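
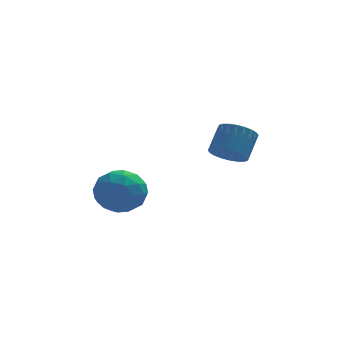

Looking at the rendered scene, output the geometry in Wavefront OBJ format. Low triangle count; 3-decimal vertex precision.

v 2.517 1.728 0.64
v 3.124 1.955 0.171
v 3.59 2.698 1.131
v 2.983 2.472 1.6
v 2.912 2.173 0.105
v 3.377 2.916 1.065
v 2.639 2.324 0.12
v 3.104 3.067 1.08
v 2.347 2.384 0.215
v 2.813 3.127 1.175
v 2.082 2.345 0.374
v 2.547 3.088 1.334
v 1.883 2.211 0.574
v 2.348 2.954 1.534
v 1.78 2.004 0.784
v 2.245 2.747 1.744
v 1.79 1.755 0.972
v 2.255 2.498 1.932
v 1.91 1.502 1.109
v 2.376 2.245 2.069
v 2.123 1.284 1.175
v 2.588 2.027 2.135
v 2.396 1.133 1.16
v 2.861 1.876 2.12
v 2.687 1.073 1.065
v 3.153 1.816 2.025
v 2.953 1.112 0.906
v 3.418 1.855 1.866
v 3.152 1.246 0.706
v 3.617 1.989 1.666
v 3.255 1.453 0.496
v 3.72 2.196 1.456
v 3.245 1.702 0.308
v 3.71 2.445 1.268
v -2.523 1.706 -1.453
v -2.112 2.361 -0.665
v -1.008 0.759 -1.455
v -0.597 1.414 -0.667
v -1.429 0.726 -0.435
v -2.365 1.311 -0.434
v -0.755 1.809 -1.686
v -1.691 2.394 -1.685
v -1.02 2.425 -0.809
v -1.436 1.756 -0.036
v -1.684 1.364 -2.084
v -2.1 0.695 -1.311
v -2.451 2.116 -1.059
v -0.669 1.004 -1.061
v -1.158 0.599 -0.925
v -0.917 0.984 -0.462
v -2.599 1.499 -0.923
v -2.358 1.884 -0.46
v -1.956 0.924 -0.325
v -0.762 1.236 -1.66
v -0.521 1.621 -1.197
v -2.203 2.136 -1.658
v -1.962 2.521 -1.195
v -1.164 2.196 -1.795
v -1.567 2.539 -0.68
v -0.676 1.983 -0.682
v -0.769 2.214 -1.281
v -1.319 2.558 -1.28
v -1.812 2.146 -0.226
v -0.921 1.589 -0.227
v -1.41 1.185 -0.091
v -1.961 1.529 -0.09
v -1.17 2.183 -0.31
v -2.199 1.531 -1.893
v -1.308 0.974 -1.894
v -1.159 1.591 -2.03
v -1.71 1.935 -2.029
v -2.444 1.137 -1.438
v -1.553 0.581 -1.44
v -1.801 0.562 -0.84
v -2.351 0.906 -0.839
v -1.95 0.937 -1.81
f 2 1 5
f 2 5 3
f 3 5 6
f 3 6 4
f 5 1 7
f 5 7 6
f 6 7 8
f 6 8 4
f 7 1 9
f 7 9 8
f 8 9 10
f 8 10 4
f 9 1 11
f 9 11 10
f 10 11 12
f 10 12 4
f 11 1 13
f 11 13 12
f 12 13 14
f 12 14 4
f 13 1 15
f 13 15 14
f 14 15 16
f 14 16 4
f 15 1 17
f 15 17 16
f 16 17 18
f 16 18 4
f 17 1 19
f 17 19 18
f 18 19 20
f 18 20 4
f 19 1 21
f 19 21 20
f 20 21 22
f 20 22 4
f 21 1 23
f 21 23 22
f 22 23 24
f 22 24 4
f 23 1 25
f 23 25 24
f 24 25 26
f 24 26 4
f 25 1 27
f 25 27 26
f 26 27 28
f 26 28 4
f 27 1 29
f 27 29 28
f 28 29 30
f 28 30 4
f 29 1 31
f 29 31 30
f 30 31 32
f 30 32 4
f 31 1 33
f 31 33 32
f 32 33 34
f 32 34 4
f 33 1 2
f 33 2 34
f 34 2 3
f 34 3 4
f 35 72 51
f 72 46 75
f 51 75 40
f 72 75 51
f 35 51 47
f 51 40 52
f 47 52 36
f 51 52 47
f 35 47 56
f 47 36 57
f 56 57 42
f 47 57 56
f 35 56 68
f 56 42 71
f 68 71 45
f 56 71 68
f 35 68 72
f 68 45 76
f 72 76 46
f 68 76 72
f 36 52 63
f 52 40 66
f 63 66 44
f 52 66 63
f 40 75 53
f 75 46 74
f 53 74 39
f 75 74 53
f 46 76 73
f 76 45 69
f 73 69 37
f 76 69 73
f 45 71 70
f 71 42 58
f 70 58 41
f 71 58 70
f 42 57 62
f 57 36 59
f 62 59 43
f 57 59 62
f 38 64 50
f 64 44 65
f 50 65 39
f 64 65 50
f 38 50 48
f 50 39 49
f 48 49 37
f 50 49 48
f 38 48 55
f 48 37 54
f 55 54 41
f 48 54 55
f 38 55 60
f 55 41 61
f 60 61 43
f 55 61 60
f 38 60 64
f 60 43 67
f 64 67 44
f 60 67 64
f 39 65 53
f 65 44 66
f 53 66 40
f 65 66 53
f 37 49 73
f 49 39 74
f 73 74 46
f 49 74 73
f 41 54 70
f 54 37 69
f 70 69 45
f 54 69 70
f 43 61 62
f 61 41 58
f 62 58 42
f 61 58 62
f 44 67 63
f 67 43 59
f 63 59 36
f 67 59 63



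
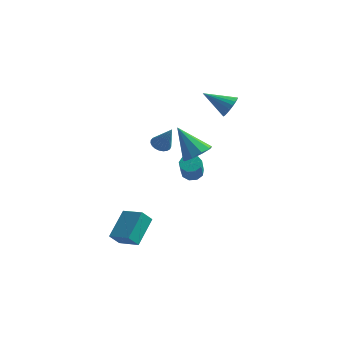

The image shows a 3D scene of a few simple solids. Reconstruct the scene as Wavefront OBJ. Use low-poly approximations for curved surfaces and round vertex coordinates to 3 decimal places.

v 4.081 -2.064 1.967
v 4.816 -2.124 2.566
v 2.779 -1.596 3.613
v 4.758 -1.515 2.347
v 4.383 -1.163 1.95
v 3.866 -1.232 1.561
v 3.451 -1.691 1.362
v 3.33 -2.324 1.447
v 3.561 -2.835 1.775
v 4.035 -2.986 2.193
v 4.531 -2.705 2.505
v 4.61 3.162 2.762
v 4.987 2.902 3.417
v 2.97 3.098 3.678
v 4.997 3.232 3.458
v 4.94 3.55 3.379
v 4.826 3.801 3.193
v 4.675 3.941 2.932
v 4.512 3.947 2.642
v 4.367 3.817 2.372
v 4.263 3.574 2.17
v 4.22 3.26 2.07
v 4.244 2.929 2.09
v 4.331 2.638 2.226
v 4.467 2.438 2.454
v 4.627 2.363 2.736
v 4.784 2.426 3.022
v 4.912 2.617 3.263
v 0.802 1.822 -0.262
v 1.285 1.5 -0.554
v 1.558 1.558 1.282
v 1.378 1.753 -0.556
v 1.371 2.019 -0.507
v 1.266 2.251 -0.416
v 1.081 2.408 -0.298
v 0.847 2.465 -0.174
v 0.606 2.41 -0.066
v 0.399 2.253 0.009
v 0.261 2.022 0.036
v 0.217 1.757 0.013
v 0.274 1.503 -0.059
v 0.423 1.304 -0.166
v 0.637 1.194 -0.289
v 0.88 1.194 -0.408
v 1.109 1.302 -0.502
v 0.934 -5.014 -3.695
v 1.234 -3.33 -2.64
v -0.372 -4.47 -4.192
v -0.073 -2.786 -3.137
v 1.393 -4.614 -4.463
v 1.692 -2.93 -3.408
v 0.086 -4.07 -4.96
v 0.386 -2.386 -3.905
v 2.112 4.006 -3.879
v 2.735 4.298 -3.752
v 2.851 3.466 -2.414
v 2.228 3.174 -2.541
v 2.387 4.563 -3.557
v 2.504 3.731 -2.219
v 1.911 4.567 -3.513
v 2.027 3.735 -2.174
v 1.528 4.309 -3.64
v 1.644 3.477 -2.302
v 1.419 3.909 -3.879
v 1.535 3.077 -2.541
v 1.634 3.554 -4.118
v 1.75 2.722 -2.78
v 2.072 3.411 -4.246
v 2.189 2.579 -2.908
v 2.53 3.546 -4.201
v 2.646 2.714 -2.863
v 2.791 3.896 -4.006
v 2.908 3.064 -2.668
f 2 1 4
f 2 4 3
f 4 1 5
f 4 5 3
f 5 1 6
f 5 6 3
f 6 1 7
f 6 7 3
f 7 1 8
f 7 8 3
f 8 1 9
f 8 9 3
f 9 1 10
f 9 10 3
f 10 1 11
f 10 11 3
f 11 1 2
f 11 2 3
f 13 12 15
f 13 15 14
f 15 12 16
f 15 16 14
f 16 12 17
f 16 17 14
f 17 12 18
f 17 18 14
f 18 12 19
f 18 19 14
f 19 12 20
f 19 20 14
f 20 12 21
f 20 21 14
f 21 12 22
f 21 22 14
f 22 12 23
f 22 23 14
f 23 12 24
f 23 24 14
f 24 12 25
f 24 25 14
f 25 12 26
f 25 26 14
f 26 12 27
f 26 27 14
f 27 12 28
f 27 28 14
f 28 12 13
f 28 13 14
f 30 29 32
f 30 32 31
f 32 29 33
f 32 33 31
f 33 29 34
f 33 34 31
f 34 29 35
f 34 35 31
f 35 29 36
f 35 36 31
f 36 29 37
f 36 37 31
f 37 29 38
f 37 38 31
f 38 29 39
f 38 39 31
f 39 29 40
f 39 40 31
f 40 29 41
f 40 41 31
f 41 29 42
f 41 42 31
f 42 29 43
f 42 43 31
f 43 29 44
f 43 44 31
f 44 29 45
f 44 45 31
f 45 29 30
f 45 30 31
f 47 49 46
f 50 47 46
f 46 49 48
f 48 50 46
f 47 53 49
f 51 47 50
f 51 53 47
f 49 53 48
f 52 50 48
f 48 53 52
f 52 51 50
f 53 51 52
f 55 54 58
f 55 58 56
f 56 58 59
f 56 59 57
f 58 54 60
f 58 60 59
f 59 60 61
f 59 61 57
f 60 54 62
f 60 62 61
f 61 62 63
f 61 63 57
f 62 54 64
f 62 64 63
f 63 64 65
f 63 65 57
f 64 54 66
f 64 66 65
f 65 66 67
f 65 67 57
f 66 54 68
f 66 68 67
f 67 68 69
f 67 69 57
f 68 54 70
f 68 70 69
f 69 70 71
f 69 71 57
f 70 54 72
f 70 72 71
f 71 72 73
f 71 73 57
f 72 54 55
f 72 55 73
f 73 55 56
f 73 56 57



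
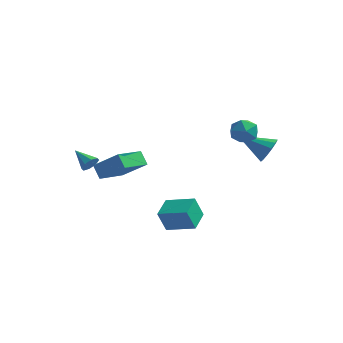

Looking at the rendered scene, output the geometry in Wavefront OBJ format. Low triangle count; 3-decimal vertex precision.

v 4.865 3.912 0.936
v 5.276 3.208 1.499
v 2.975 3.628 1.964
v 5.351 3.69 1.77
v 5.272 4.242 1.776
v 5.064 4.689 1.516
v 4.792 4.89 1.072
v 4.544 4.78 0.585
v 4.398 4.394 0.209
v 4.4 3.855 0.064
v 4.55 3.334 0.197
v 4.8 2.997 0.564
v 5.071 2.95 1.049
v -3.386 -3.812 1.922
v -3.189 -4.087 2.465
v -4.574 -3.328 2.598
v -3.028 -3.627 2.419
v -3.076 -3.275 2.082
v -3.306 -3.238 1.651
v -3.583 -3.537 1.379
v -3.744 -3.997 1.425
v -3.696 -4.349 1.763
v -3.466 -4.386 2.194
v -2.44 -4.621 1.33
v -3.02 -4.214 2.105
v -1.839 -2.736 0.791
v -2.419 -2.33 1.566
v -0.801 -4.77 2.634
v -1.381 -4.364 3.409
v -0.2 -2.886 2.095
v -0.78 -2.479 2.87
v 1.014 -3.013 -3.063
v 0.599 -3.349 -1.64
v 0.917 -1.491 -2.732
v 0.502 -1.827 -1.309
v 2.838 -3.013 -2.531
v 2.423 -3.349 -1.108
v 2.741 -1.491 -2.2
v 2.326 -1.827 -0.777
v 2.979 2.471 3.498
v 3.801 3.02 3.703
v 3.899 1.4 2.677
v 4.721 1.949 2.882
v 4.249 1.451 3.623
v 3.68 2.113 4.13
v 4.02 2.307 2.25
v 3.451 2.969 2.757
v 4.444 2.919 2.932
v 4.585 2.39 3.78
v 3.115 2.03 2.6
v 3.256 1.501 3.448
f 2 1 4
f 2 4 3
f 4 1 5
f 4 5 3
f 5 1 6
f 5 6 3
f 6 1 7
f 6 7 3
f 7 1 8
f 7 8 3
f 8 1 9
f 8 9 3
f 9 1 10
f 9 10 3
f 10 1 11
f 10 11 3
f 11 1 12
f 11 12 3
f 12 1 13
f 12 13 3
f 13 1 2
f 13 2 3
f 15 14 17
f 15 17 16
f 17 14 18
f 17 18 16
f 18 14 19
f 18 19 16
f 19 14 20
f 19 20 16
f 20 14 21
f 20 21 16
f 21 14 22
f 21 22 16
f 22 14 23
f 22 23 16
f 23 14 15
f 23 15 16
f 25 27 24
f 28 25 24
f 24 27 26
f 26 28 24
f 25 31 27
f 29 25 28
f 29 31 25
f 27 31 26
f 30 28 26
f 26 31 30
f 30 29 28
f 31 29 30
f 33 35 32
f 36 33 32
f 32 35 34
f 34 36 32
f 33 39 35
f 37 33 36
f 37 39 33
f 35 39 34
f 38 36 34
f 34 39 38
f 38 37 36
f 39 37 38
f 40 51 45
f 40 45 41
f 40 41 47
f 40 47 50
f 40 50 51
f 41 45 49
f 45 51 44
f 51 50 42
f 50 47 46
f 47 41 48
f 43 49 44
f 43 44 42
f 43 42 46
f 43 46 48
f 43 48 49
f 44 49 45
f 42 44 51
f 46 42 50
f 48 46 47
f 49 48 41



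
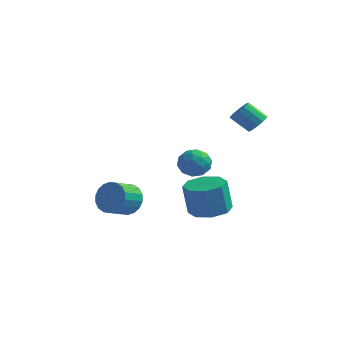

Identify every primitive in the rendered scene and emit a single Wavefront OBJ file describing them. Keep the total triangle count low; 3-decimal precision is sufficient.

v 3.355 -3.248 3.143
v 3.983 -3.858 3.261
v 2.677 -4.122 2.239
v 3.305 -4.732 2.357
v 2.75 -4.536 3.015
v 3.169 -3.996 3.574
v 3.491 -3.984 1.926
v 3.91 -3.444 2.485
v 4.067 -4.313 2.509
v 3.609 -4.654 3.182
v 3.051 -3.326 2.318
v 2.593 -3.667 2.991
v 3.729 -3.477 3.282
v 2.931 -4.503 2.218
v 2.605 -4.388 2.605
v 2.974 -4.747 2.675
v 3.25 -3.558 3.466
v 3.619 -3.916 3.535
v 2.894 -4.315 3.39
v 3.041 -4.064 1.965
v 3.41 -4.422 2.034
v 3.686 -3.233 2.825
v 4.055 -3.592 2.895
v 3.766 -3.665 2.11
v 4.147 -4.102 2.909
v 3.748 -4.616 2.377
v 3.858 -4.176 2.124
v 4.104 -3.859 2.452
v 3.878 -4.303 3.305
v 3.479 -4.816 2.773
v 3.153 -4.701 3.16
v 3.399 -4.384 3.489
v 3.927 -4.57 2.862
v 3.181 -3.164 2.727
v 2.782 -3.677 2.195
v 3.261 -3.596 2.011
v 3.507 -3.279 2.34
v 2.912 -3.364 3.123
v 2.513 -3.878 2.591
v 2.556 -4.121 3.048
v 2.802 -3.804 3.376
v 2.733 -3.41 2.638
v 3.989 -3.612 -0.374
v 4.912 -3.077 -0.205
v 4.694 -3.254 1.543
v 3.771 -3.788 1.374
v 4.256 -2.574 -0.236
v 4.039 -2.751 1.512
v 3.444 -2.679 -0.347
v 3.227 -2.856 1.401
v 2.951 -3.33 -0.474
v 2.733 -3.507 1.273
v 3.066 -4.146 -0.543
v 2.848 -4.323 1.205
v 3.721 -4.649 -0.512
v 3.504 -4.826 1.236
v 4.533 -4.544 -0.401
v 4.316 -4.721 1.347
v 5.027 -3.893 -0.273
v 4.809 -4.07 1.474
v 3.902 1.996 3.411
v 4.337 1.627 3.781
v 3.394 1.395 4.659
v 2.958 1.764 4.289
v 4.37 1.956 3.903
v 3.426 1.723 4.781
v 4.277 2.295 3.893
v 3.333 2.063 4.771
v 4.083 2.555 3.754
v 3.14 2.322 4.632
v 3.841 2.664 3.523
v 2.898 2.432 4.401
v 3.616 2.595 3.262
v 2.672 2.362 4.141
v 3.466 2.365 3.041
v 2.523 2.133 3.919
v 3.434 2.037 2.919
v 2.49 1.804 3.797
v 3.527 1.697 2.929
v 2.583 1.465 3.807
v 3.72 1.438 3.068
v 2.777 1.205 3.946
v 3.962 1.328 3.299
v 3.019 1.096 4.177
v 4.188 1.398 3.559
v 3.244 1.165 4.438
v -1.961 -0.926 -1.905
v -1.384 -0.74 -1.097
v -1.742 -1.929 -0.568
v -2.319 -2.114 -1.375
v -1.781 -0.567 -0.978
v -2.14 -1.756 -0.448
v -2.214 -0.465 -1.042
v -2.573 -1.654 -0.513
v -2.597 -0.454 -1.277
v -2.955 -1.643 -0.748
v -2.854 -0.537 -1.637
v -3.212 -1.726 -1.108
v -2.934 -0.696 -2.049
v -3.292 -1.885 -1.52
v -2.821 -0.901 -2.433
v -3.18 -2.09 -1.904
v -2.538 -1.111 -2.712
v -2.896 -2.3 -2.183
v -2.14 -1.284 -2.832
v -2.499 -2.473 -2.302
v -1.707 -1.386 -2.767
v -2.066 -2.575 -2.238
v -1.325 -1.397 -2.532
v -1.683 -2.586 -2.003
v -1.068 -1.314 -2.172
v -1.426 -2.503 -1.643
v -0.988 -1.155 -1.76
v -1.346 -2.344 -1.231
v -1.1 -0.95 -1.376
v -1.459 -2.139 -0.847
f 1 38 17
f 38 12 41
f 17 41 6
f 38 41 17
f 1 17 13
f 17 6 18
f 13 18 2
f 17 18 13
f 1 13 22
f 13 2 23
f 22 23 8
f 13 23 22
f 1 22 34
f 22 8 37
f 34 37 11
f 22 37 34
f 1 34 38
f 34 11 42
f 38 42 12
f 34 42 38
f 2 18 29
f 18 6 32
f 29 32 10
f 18 32 29
f 6 41 19
f 41 12 40
f 19 40 5
f 41 40 19
f 12 42 39
f 42 11 35
f 39 35 3
f 42 35 39
f 11 37 36
f 37 8 24
f 36 24 7
f 37 24 36
f 8 23 28
f 23 2 25
f 28 25 9
f 23 25 28
f 4 30 16
f 30 10 31
f 16 31 5
f 30 31 16
f 4 16 14
f 16 5 15
f 14 15 3
f 16 15 14
f 4 14 21
f 14 3 20
f 21 20 7
f 14 20 21
f 4 21 26
f 21 7 27
f 26 27 9
f 21 27 26
f 4 26 30
f 26 9 33
f 30 33 10
f 26 33 30
f 5 31 19
f 31 10 32
f 19 32 6
f 31 32 19
f 3 15 39
f 15 5 40
f 39 40 12
f 15 40 39
f 7 20 36
f 20 3 35
f 36 35 11
f 20 35 36
f 9 27 28
f 27 7 24
f 28 24 8
f 27 24 28
f 10 33 29
f 33 9 25
f 29 25 2
f 33 25 29
f 44 43 47
f 44 47 45
f 45 47 48
f 45 48 46
f 47 43 49
f 47 49 48
f 48 49 50
f 48 50 46
f 49 43 51
f 49 51 50
f 50 51 52
f 50 52 46
f 51 43 53
f 51 53 52
f 52 53 54
f 52 54 46
f 53 43 55
f 53 55 54
f 54 55 56
f 54 56 46
f 55 43 57
f 55 57 56
f 56 57 58
f 56 58 46
f 57 43 59
f 57 59 58
f 58 59 60
f 58 60 46
f 59 43 44
f 59 44 60
f 60 44 45
f 60 45 46
f 62 61 65
f 62 65 63
f 63 65 66
f 63 66 64
f 65 61 67
f 65 67 66
f 66 67 68
f 66 68 64
f 67 61 69
f 67 69 68
f 68 69 70
f 68 70 64
f 69 61 71
f 69 71 70
f 70 71 72
f 70 72 64
f 71 61 73
f 71 73 72
f 72 73 74
f 72 74 64
f 73 61 75
f 73 75 74
f 74 75 76
f 74 76 64
f 75 61 77
f 75 77 76
f 76 77 78
f 76 78 64
f 77 61 79
f 77 79 78
f 78 79 80
f 78 80 64
f 79 61 81
f 79 81 80
f 80 81 82
f 80 82 64
f 81 61 83
f 81 83 82
f 82 83 84
f 82 84 64
f 83 61 85
f 83 85 84
f 84 85 86
f 84 86 64
f 85 61 62
f 85 62 86
f 86 62 63
f 86 63 64
f 88 87 91
f 88 91 89
f 89 91 92
f 89 92 90
f 91 87 93
f 91 93 92
f 92 93 94
f 92 94 90
f 93 87 95
f 93 95 94
f 94 95 96
f 94 96 90
f 95 87 97
f 95 97 96
f 96 97 98
f 96 98 90
f 97 87 99
f 97 99 98
f 98 99 100
f 98 100 90
f 99 87 101
f 99 101 100
f 100 101 102
f 100 102 90
f 101 87 103
f 101 103 102
f 102 103 104
f 102 104 90
f 103 87 105
f 103 105 104
f 104 105 106
f 104 106 90
f 105 87 107
f 105 107 106
f 106 107 108
f 106 108 90
f 107 87 109
f 107 109 108
f 108 109 110
f 108 110 90
f 109 87 111
f 109 111 110
f 110 111 112
f 110 112 90
f 111 87 113
f 111 113 112
f 112 113 114
f 112 114 90
f 113 87 115
f 113 115 114
f 114 115 116
f 114 116 90
f 115 87 88
f 115 88 116
f 116 88 89
f 116 89 90



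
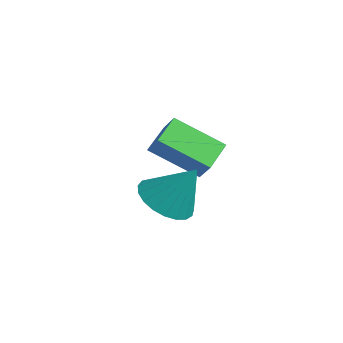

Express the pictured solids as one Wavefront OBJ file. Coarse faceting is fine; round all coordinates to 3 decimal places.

v -1.425 2.423 0.306
v -0.857 2.421 0.991
v -1.965 3.42 0.758
v -1.396 3.417 1.443
v -0.204 3.543 -0.703
v 0.365 3.54 -0.018
v -0.743 4.539 -0.251
v -0.175 4.537 0.434
v 2.185 0.623 0.457
v 3.02 0.746 -0.021
v 2.875 1.237 1.823
v 2.833 1.099 -0.085
v 2.535 1.368 -0.056
v 2.176 1.509 0.063
v 1.818 1.497 0.249
v 1.524 1.333 0.471
v 1.344 1.047 0.691
v 1.309 0.687 0.87
v 1.426 0.316 0.978
v 1.674 -0.001 0.996
v 2.01 -0.211 0.92
v 2.376 -0.277 0.764
v 2.709 -0.187 0.555
v 2.952 0.043 0.33
v 3.061 0.373 0.126
f 2 4 1
f 5 2 1
f 1 4 3
f 3 5 1
f 2 8 4
f 6 2 5
f 6 8 2
f 4 8 3
f 7 5 3
f 3 8 7
f 7 6 5
f 8 6 7
f 10 9 12
f 10 12 11
f 12 9 13
f 12 13 11
f 13 9 14
f 13 14 11
f 14 9 15
f 14 15 11
f 15 9 16
f 15 16 11
f 16 9 17
f 16 17 11
f 17 9 18
f 17 18 11
f 18 9 19
f 18 19 11
f 19 9 20
f 19 20 11
f 20 9 21
f 20 21 11
f 21 9 22
f 21 22 11
f 22 9 23
f 22 23 11
f 23 9 24
f 23 24 11
f 24 9 25
f 24 25 11
f 25 9 10
f 25 10 11



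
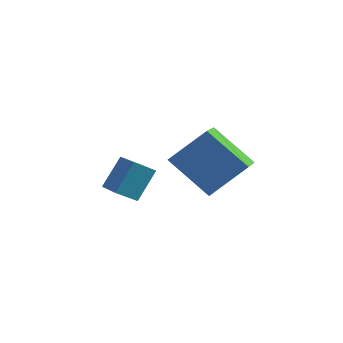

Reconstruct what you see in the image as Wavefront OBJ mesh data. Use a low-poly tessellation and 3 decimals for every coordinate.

v 0.504 0.741 2.048
v 0.872 -0.745 2.74
v 1.44 1.461 3.098
v 1.809 -0.025 3.789
v 1.891 0.565 0.931
v 2.26 -0.921 1.622
v 2.828 1.285 1.98
v 3.196 -0.201 2.672
v -1.069 -0.234 0.561
v -0.783 0.516 1.559
v -1.841 0.448 0.27
v -1.555 1.197 1.267
v -0.525 0.183 0.093
v -0.239 0.932 1.09
v -1.297 0.864 -0.199
v -1.011 1.614 0.799
f 2 4 1
f 5 2 1
f 1 4 3
f 3 5 1
f 2 8 4
f 6 2 5
f 6 8 2
f 4 8 3
f 7 5 3
f 3 8 7
f 7 6 5
f 8 6 7
f 10 12 9
f 13 10 9
f 9 12 11
f 11 13 9
f 10 16 12
f 14 10 13
f 14 16 10
f 12 16 11
f 15 13 11
f 11 16 15
f 15 14 13
f 16 14 15



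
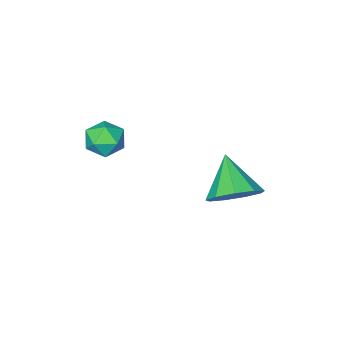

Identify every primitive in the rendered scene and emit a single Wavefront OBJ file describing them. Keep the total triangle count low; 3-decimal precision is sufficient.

v -1.416 0.111 -0.494
v -0.443 -0.257 -0.513
v -1.864 -1.131 0.654
v -0.507 0.236 -0.004
v -0.996 0.671 0.275
v -1.681 0.844 0.195
v -2.242 0.674 -0.208
v -2.417 0.241 -0.745
v -2.123 -0.253 -1.164
v -1.498 -0.576 -1.27
v -0.835 -0.578 -1.013
v 1.96 -1.551 3.491
v 2.536 -1.045 3.361
v 2.624 -2.455 2.919
v 3.2 -1.949 2.789
v 3.047 -2.186 3.514
v 2.636 -1.627 3.868
v 2.524 -1.873 2.412
v 2.113 -1.314 2.766
v 2.885 -1.244 2.694
v 3.208 -1.438 3.375
v 1.952 -2.062 2.905
v 2.275 -2.256 3.586
f 2 1 4
f 2 4 3
f 4 1 5
f 4 5 3
f 5 1 6
f 5 6 3
f 6 1 7
f 6 7 3
f 7 1 8
f 7 8 3
f 8 1 9
f 8 9 3
f 9 1 10
f 9 10 3
f 10 1 11
f 10 11 3
f 11 1 2
f 11 2 3
f 12 23 17
f 12 17 13
f 12 13 19
f 12 19 22
f 12 22 23
f 13 17 21
f 17 23 16
f 23 22 14
f 22 19 18
f 19 13 20
f 15 21 16
f 15 16 14
f 15 14 18
f 15 18 20
f 15 20 21
f 16 21 17
f 14 16 23
f 18 14 22
f 20 18 19
f 21 20 13



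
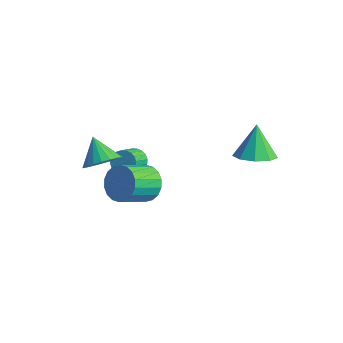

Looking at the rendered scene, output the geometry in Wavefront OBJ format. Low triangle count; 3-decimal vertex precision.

v -0.538 -1.347 -1.005
v -0.145 -0.917 -0.216
v -0.469 -2.364 0.733
v -0.862 -2.793 -0.055
v -0.566 -0.805 -0.188
v -0.89 -2.251 0.761
v -0.981 -0.8 -0.322
v -1.305 -2.246 0.627
v -1.308 -0.903 -0.592
v -1.632 -2.35 0.358
v -1.483 -1.094 -0.942
v -1.807 -2.541 0.007
v -1.47 -1.335 -1.306
v -1.795 -2.782 -0.357
v -1.273 -1.579 -1.609
v -1.598 -3.025 -0.66
v -0.931 -1.776 -1.793
v -1.255 -3.223 -0.844
v -0.51 -1.889 -1.821
v -0.834 -3.335 -0.872
v -0.095 -1.894 -1.687
v -0.419 -3.34 -0.738
v 0.232 -1.79 -1.418
v -0.092 -3.237 -0.468
v 0.407 -1.599 -1.067
v 0.083 -3.046 -0.118
v 0.395 -1.358 -0.703
v 0.07 -2.805 0.246
v 0.198 -1.115 -0.4
v -0.127 -2.561 0.549
v -2.581 -2.04 -0.207
v -1.917 -1.471 0.212
v -3.599 -1.54 0.727
v -2.063 -1.23 -0.076
v -2.299 -1.13 -0.388
v -2.584 -1.187 -0.668
v -2.868 -1.391 -0.868
v -3.102 -1.708 -0.954
v -3.246 -2.082 -0.911
v -3.275 -2.449 -0.746
v -3.184 -2.745 -0.488
v -2.989 -2.92 -0.181
v -2.723 -2.942 0.121
v -2.432 -2.808 0.367
v -2.167 -2.542 0.513
v -1.973 -2.189 0.535
v -1.885 -1.81 0.429
v 1.992 3.528 -1.049
v 2.949 4.023 -0.969
v 1.488 4.252 0.509
v 2.469 4.457 -1.326
v 1.766 4.456 -1.553
v 1.169 4.022 -1.544
v 0.957 3.356 -1.304
v 1.229 2.771 -0.944
v 1.858 2.54 -0.634
v 2.55 2.772 -0.517
v 2.981 3.357 -0.65
v -2.998 0.653 -2.457
v -2.627 0.354 -2.942
v -2.452 -0.652 -2.188
v -2.822 -0.353 -1.703
v -2.44 0.487 -2.809
v -2.265 -0.52 -2.055
v -2.338 0.645 -2.622
v -2.163 -0.362 -1.868
v -2.336 0.804 -2.409
v -2.161 -0.203 -1.655
v -2.435 0.94 -2.204
v -2.26 -0.066 -1.45
v -2.62 1.033 -2.038
v -2.445 0.026 -1.284
v -2.862 1.068 -1.935
v -2.687 0.061 -1.181
v -3.125 1.04 -1.912
v -2.95 0.033 -1.158
v -3.368 0.952 -1.972
v -3.193 -0.054 -1.218
v -3.555 0.82 -2.105
v -3.38 -0.187 -1.351
v -3.657 0.662 -2.292
v -3.482 -0.345 -1.538
v -3.659 0.503 -2.505
v -3.484 -0.504 -1.751
v -3.56 0.366 -2.71
v -3.385 -0.64 -1.956
v -3.375 0.274 -2.876
v -3.2 -0.733 -2.122
v -3.133 0.239 -2.979
v -2.958 -0.768 -2.225
v -2.87 0.267 -3.002
v -2.695 -0.74 -2.248
f 2 1 5
f 2 5 3
f 3 5 6
f 3 6 4
f 5 1 7
f 5 7 6
f 6 7 8
f 6 8 4
f 7 1 9
f 7 9 8
f 8 9 10
f 8 10 4
f 9 1 11
f 9 11 10
f 10 11 12
f 10 12 4
f 11 1 13
f 11 13 12
f 12 13 14
f 12 14 4
f 13 1 15
f 13 15 14
f 14 15 16
f 14 16 4
f 15 1 17
f 15 17 16
f 16 17 18
f 16 18 4
f 17 1 19
f 17 19 18
f 18 19 20
f 18 20 4
f 19 1 21
f 19 21 20
f 20 21 22
f 20 22 4
f 21 1 23
f 21 23 22
f 22 23 24
f 22 24 4
f 23 1 25
f 23 25 24
f 24 25 26
f 24 26 4
f 25 1 27
f 25 27 26
f 26 27 28
f 26 28 4
f 27 1 29
f 27 29 28
f 28 29 30
f 28 30 4
f 29 1 2
f 29 2 30
f 30 2 3
f 30 3 4
f 32 31 34
f 32 34 33
f 34 31 35
f 34 35 33
f 35 31 36
f 35 36 33
f 36 31 37
f 36 37 33
f 37 31 38
f 37 38 33
f 38 31 39
f 38 39 33
f 39 31 40
f 39 40 33
f 40 31 41
f 40 41 33
f 41 31 42
f 41 42 33
f 42 31 43
f 42 43 33
f 43 31 44
f 43 44 33
f 44 31 45
f 44 45 33
f 45 31 46
f 45 46 33
f 46 31 47
f 46 47 33
f 47 31 32
f 47 32 33
f 49 48 51
f 49 51 50
f 51 48 52
f 51 52 50
f 52 48 53
f 52 53 50
f 53 48 54
f 53 54 50
f 54 48 55
f 54 55 50
f 55 48 56
f 55 56 50
f 56 48 57
f 56 57 50
f 57 48 58
f 57 58 50
f 58 48 49
f 58 49 50
f 60 59 63
f 60 63 61
f 61 63 64
f 61 64 62
f 63 59 65
f 63 65 64
f 64 65 66
f 64 66 62
f 65 59 67
f 65 67 66
f 66 67 68
f 66 68 62
f 67 59 69
f 67 69 68
f 68 69 70
f 68 70 62
f 69 59 71
f 69 71 70
f 70 71 72
f 70 72 62
f 71 59 73
f 71 73 72
f 72 73 74
f 72 74 62
f 73 59 75
f 73 75 74
f 74 75 76
f 74 76 62
f 75 59 77
f 75 77 76
f 76 77 78
f 76 78 62
f 77 59 79
f 77 79 78
f 78 79 80
f 78 80 62
f 79 59 81
f 79 81 80
f 80 81 82
f 80 82 62
f 81 59 83
f 81 83 82
f 82 83 84
f 82 84 62
f 83 59 85
f 83 85 84
f 84 85 86
f 84 86 62
f 85 59 87
f 85 87 86
f 86 87 88
f 86 88 62
f 87 59 89
f 87 89 88
f 88 89 90
f 88 90 62
f 89 59 91
f 89 91 90
f 90 91 92
f 90 92 62
f 91 59 60
f 91 60 92
f 92 60 61
f 92 61 62



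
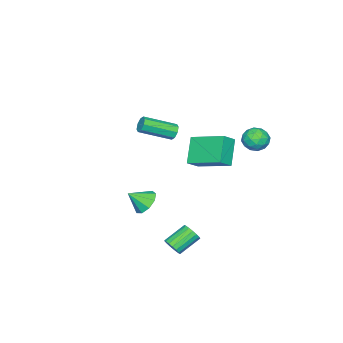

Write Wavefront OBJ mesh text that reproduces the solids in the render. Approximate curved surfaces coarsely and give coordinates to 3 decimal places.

v -0.119 0.592 3.791
v 0.596 0.38 4.33
v -0.074 2.556 4.504
v 0.641 2.344 5.043
v 0.939 1.016 2.557
v 1.654 0.804 3.096
v 0.984 2.98 3.27
v 1.699 2.768 3.809
v 4.112 1.475 -1.518
v 4.433 1.485 -1.048
v 3.37 1.994 -0.331
v 3.048 1.985 -0.802
v 4.475 1.73 -1.16
v 3.411 2.239 -0.444
v 4.433 1.917 -1.355
v 3.37 2.426 -0.638
v 4.318 2.002 -1.587
v 3.254 2.512 -0.87
v 4.156 1.967 -1.803
v 3.092 2.477 -1.087
v 3.983 1.819 -1.954
v 2.919 2.329 -1.238
v 3.84 1.593 -2.005
v 2.776 2.102 -1.289
v 3.759 1.339 -1.945
v 2.696 1.849 -1.228
v 3.759 1.117 -1.787
v 2.696 1.626 -1.07
v 3.84 0.977 -1.567
v 2.776 1.486 -0.851
v 3.983 0.951 -1.336
v 2.919 1.46 -0.62
v 4.156 1.045 -1.147
v 3.092 1.554 -0.431
v 4.318 1.238 -1.043
v 3.255 1.747 -0.326
v 1.43 -1.822 -0.846
v 1.953 -2.044 -1.452
v 2.03 -2.518 -0.074
v 2.148 -1.581 -1.187
v 2.007 -1.231 -0.762
v 1.596 -1.158 -0.377
v 1.107 -1.395 -0.212
v 0.77 -1.833 -0.344
v 0.741 -2.265 -0.71
v 1.035 -2.491 -1.141
v 1.514 -2.403 -1.434
v -3.891 2.136 2.114
v -3.45 2.661 2.544
v -3.31 1.139 2.736
v -2.869 1.664 3.166
v -3.667 1.607 3.292
v -4.026 2.223 2.908
v -2.734 1.577 2.372
v -3.093 2.193 1.988
v -2.735 2.316 2.704
v -3.311 2.334 3.272
v -3.449 1.466 2.008
v -4.025 1.484 2.576
v -3.721 2.486 2.275
v -3.039 1.314 3.005
v -3.508 1.281 3.079
v -3.248 1.589 3.332
v -4.06 2.228 2.489
v -3.8 2.537 2.741
v -3.928 1.918 3.181
v -2.96 1.263 2.539
v -2.7 1.572 2.791
v -3.512 2.211 1.948
v -3.252 2.519 2.201
v -2.832 1.882 2.099
v -3.042 2.591 2.621
v -2.7 2.006 2.986
v -2.621 1.954 2.52
v -2.832 2.316 2.294
v -3.38 2.602 2.955
v -3.039 2.017 3.321
v -3.508 1.983 3.395
v -3.719 2.345 3.169
v -2.96 2.399 3.049
v -3.721 1.783 1.959
v -3.38 1.198 2.325
v -3.041 1.455 2.111
v -3.252 1.817 1.885
v -4.06 1.794 2.294
v -3.718 1.209 2.659
v -3.928 1.484 2.986
v -4.139 1.846 2.76
v -3.8 1.401 2.231
v -2.875 -2.772 1.988
v -2.569 -2.747 1.556
v -1.379 -4.104 2.32
v -1.685 -4.128 2.752
v -2.454 -2.484 1.842
v -1.264 -3.841 2.607
v -2.585 -2.39 2.214
v -1.395 -3.747 2.979
v -2.886 -2.519 2.454
v -1.696 -3.876 3.218
v -3.181 -2.796 2.42
v -1.991 -4.153 3.184
v -3.296 -3.059 2.133
v -2.106 -4.416 2.898
v -3.165 -3.153 1.761
v -1.975 -4.51 2.526
v -2.864 -3.024 1.522
v -1.674 -4.381 2.286
f 2 4 1
f 5 2 1
f 1 4 3
f 3 5 1
f 2 8 4
f 6 2 5
f 6 8 2
f 4 8 3
f 7 5 3
f 3 8 7
f 7 6 5
f 8 6 7
f 10 9 13
f 10 13 11
f 11 13 14
f 11 14 12
f 13 9 15
f 13 15 14
f 14 15 16
f 14 16 12
f 15 9 17
f 15 17 16
f 16 17 18
f 16 18 12
f 17 9 19
f 17 19 18
f 18 19 20
f 18 20 12
f 19 9 21
f 19 21 20
f 20 21 22
f 20 22 12
f 21 9 23
f 21 23 22
f 22 23 24
f 22 24 12
f 23 9 25
f 23 25 24
f 24 25 26
f 24 26 12
f 25 9 27
f 25 27 26
f 26 27 28
f 26 28 12
f 27 9 29
f 27 29 28
f 28 29 30
f 28 30 12
f 29 9 31
f 29 31 30
f 30 31 32
f 30 32 12
f 31 9 33
f 31 33 32
f 32 33 34
f 32 34 12
f 33 9 35
f 33 35 34
f 34 35 36
f 34 36 12
f 35 9 10
f 35 10 36
f 36 10 11
f 36 11 12
f 38 37 40
f 38 40 39
f 40 37 41
f 40 41 39
f 41 37 42
f 41 42 39
f 42 37 43
f 42 43 39
f 43 37 44
f 43 44 39
f 44 37 45
f 44 45 39
f 45 37 46
f 45 46 39
f 46 37 47
f 46 47 39
f 47 37 38
f 47 38 39
f 48 85 64
f 85 59 88
f 64 88 53
f 85 88 64
f 48 64 60
f 64 53 65
f 60 65 49
f 64 65 60
f 48 60 69
f 60 49 70
f 69 70 55
f 60 70 69
f 48 69 81
f 69 55 84
f 81 84 58
f 69 84 81
f 48 81 85
f 81 58 89
f 85 89 59
f 81 89 85
f 49 65 76
f 65 53 79
f 76 79 57
f 65 79 76
f 53 88 66
f 88 59 87
f 66 87 52
f 88 87 66
f 59 89 86
f 89 58 82
f 86 82 50
f 89 82 86
f 58 84 83
f 84 55 71
f 83 71 54
f 84 71 83
f 55 70 75
f 70 49 72
f 75 72 56
f 70 72 75
f 51 77 63
f 77 57 78
f 63 78 52
f 77 78 63
f 51 63 61
f 63 52 62
f 61 62 50
f 63 62 61
f 51 61 68
f 61 50 67
f 68 67 54
f 61 67 68
f 51 68 73
f 68 54 74
f 73 74 56
f 68 74 73
f 51 73 77
f 73 56 80
f 77 80 57
f 73 80 77
f 52 78 66
f 78 57 79
f 66 79 53
f 78 79 66
f 50 62 86
f 62 52 87
f 86 87 59
f 62 87 86
f 54 67 83
f 67 50 82
f 83 82 58
f 67 82 83
f 56 74 75
f 74 54 71
f 75 71 55
f 74 71 75
f 57 80 76
f 80 56 72
f 76 72 49
f 80 72 76
f 91 90 94
f 91 94 92
f 92 94 95
f 92 95 93
f 94 90 96
f 94 96 95
f 95 96 97
f 95 97 93
f 96 90 98
f 96 98 97
f 97 98 99
f 97 99 93
f 98 90 100
f 98 100 99
f 99 100 101
f 99 101 93
f 100 90 102
f 100 102 101
f 101 102 103
f 101 103 93
f 102 90 104
f 102 104 103
f 103 104 105
f 103 105 93
f 104 90 106
f 104 106 105
f 105 106 107
f 105 107 93
f 106 90 91
f 106 91 107
f 107 91 92
f 107 92 93



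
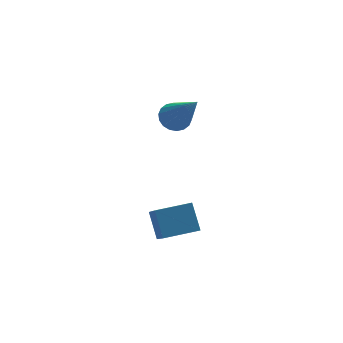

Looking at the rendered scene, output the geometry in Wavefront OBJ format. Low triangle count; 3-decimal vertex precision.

v 3.109 3.644 2.93
v 3.419 3.329 2.657
v 3.191 2.356 4.51
v 3.569 3.469 2.763
v 3.628 3.644 2.903
v 3.584 3.819 3.048
v 3.446 3.959 3.17
v 3.242 4.037 3.244
v 3.01 4.037 3.256
v 2.799 3.96 3.204
v 2.649 3.82 3.097
v 2.59 3.645 2.958
v 2.633 3.47 2.813
v 2.771 3.33 2.691
v 2.976 3.252 2.617
v 3.207 3.251 2.605
v 0.701 -0.539 1.634
v 0.766 0.117 2.304
v 1.051 0.596 0.489
v 1.116 1.252 1.159
v 1.744 -0.752 1.741
v 1.809 -0.096 2.411
v 2.094 0.383 0.596
v 2.159 1.039 1.266
f 2 1 4
f 2 4 3
f 4 1 5
f 4 5 3
f 5 1 6
f 5 6 3
f 6 1 7
f 6 7 3
f 7 1 8
f 7 8 3
f 8 1 9
f 8 9 3
f 9 1 10
f 9 10 3
f 10 1 11
f 10 11 3
f 11 1 12
f 11 12 3
f 12 1 13
f 12 13 3
f 13 1 14
f 13 14 3
f 14 1 15
f 14 15 3
f 15 1 16
f 15 16 3
f 16 1 2
f 16 2 3
f 18 20 17
f 21 18 17
f 17 20 19
f 19 21 17
f 18 24 20
f 22 18 21
f 22 24 18
f 20 24 19
f 23 21 19
f 19 24 23
f 23 22 21
f 24 22 23



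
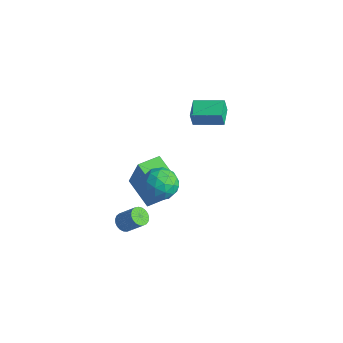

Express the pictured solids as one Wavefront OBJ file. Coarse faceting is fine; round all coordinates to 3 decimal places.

v -0.769 1.733 2.607
v -0.796 1.566 3.461
v -1.596 2.55 2.741
v -1.623 2.383 3.594
v 0.383 2.857 2.866
v 0.356 2.69 3.719
v -0.444 3.674 2.999
v -0.471 3.507 3.853
v -0.505 -2.414 0.571
v 0.277 -2.384 2.595
v -0.465 -1.145 0.536
v 0.318 -1.115 2.56
v 1.182 -2.485 -0.08
v 1.965 -2.455 1.944
v 1.223 -1.216 -0.115
v 2.005 -1.186 1.909
v 1.549 -4.138 -0.039
v 1.959 -4.451 -0.23
v 2.721 -4.014 0.688
v 2.311 -3.702 0.879
v 1.989 -4.257 -0.347
v 2.75 -3.82 0.57
v 1.943 -4.043 -0.411
v 2.704 -3.606 0.507
v 1.828 -3.844 -0.41
v 2.59 -3.408 0.507
v 1.666 -3.697 -0.346
v 2.427 -3.26 0.572
v 1.483 -3.626 -0.228
v 2.245 -3.189 0.69
v 1.312 -3.644 -0.077
v 2.073 -3.207 0.84
v 1.182 -3.747 0.08
v 1.943 -3.31 0.997
v 1.115 -3.918 0.217
v 1.876 -3.481 1.134
v 1.123 -4.127 0.309
v 1.885 -3.69 1.227
v 1.205 -4.338 0.341
v 1.967 -3.901 1.259
v 1.347 -4.514 0.308
v 2.108 -4.077 1.226
v 1.523 -4.626 0.215
v 2.285 -4.189 1.132
v 1.704 -4.653 0.077
v 2.466 -4.216 0.995
v 1.859 -4.591 -0.08
v 2.62 -4.154 0.838
v 2.233 -1.661 2.771
v 3.14 -1.982 2.994
v 1.68 -3.158 2.866
v 2.587 -3.479 3.089
v 2.086 -2.927 3.737
v 2.428 -2.001 3.678
v 2.392 -3.139 2.182
v 2.734 -2.213 2.123
v 3.239 -2.895 2.629
v 3.05 -2.764 3.591
v 1.77 -2.376 2.269
v 1.581 -2.245 3.231
v 2.735 -1.69 2.874
v 2.085 -3.45 2.986
v 1.79 -3.126 3.367
v 2.324 -3.314 3.498
v 2.316 -1.701 3.277
v 2.85 -1.89 3.407
v 2.23 -2.446 3.844
v 1.97 -3.25 2.453
v 2.504 -3.439 2.583
v 2.496 -1.826 2.362
v 3.03 -2.014 2.493
v 2.59 -2.694 2.016
v 3.327 -2.415 2.791
v 3.002 -3.296 2.847
v 2.887 -3.095 2.313
v 3.088 -2.551 2.279
v 3.215 -2.339 3.356
v 2.89 -3.219 3.412
v 2.596 -2.894 3.793
v 2.797 -2.35 3.758
v 3.273 -2.875 3.142
v 1.93 -1.921 2.448
v 1.605 -2.801 2.504
v 2.023 -2.79 2.102
v 2.224 -2.246 2.067
v 1.818 -1.844 3.013
v 1.493 -2.725 3.069
v 1.732 -2.589 3.581
v 1.933 -2.045 3.547
v 1.547 -2.265 2.718
f 2 4 1
f 5 2 1
f 1 4 3
f 3 5 1
f 2 8 4
f 6 2 5
f 6 8 2
f 4 8 3
f 7 5 3
f 3 8 7
f 7 6 5
f 8 6 7
f 10 12 9
f 13 10 9
f 9 12 11
f 11 13 9
f 10 16 12
f 14 10 13
f 14 16 10
f 12 16 11
f 15 13 11
f 11 16 15
f 15 14 13
f 16 14 15
f 18 17 21
f 18 21 19
f 19 21 22
f 19 22 20
f 21 17 23
f 21 23 22
f 22 23 24
f 22 24 20
f 23 17 25
f 23 25 24
f 24 25 26
f 24 26 20
f 25 17 27
f 25 27 26
f 26 27 28
f 26 28 20
f 27 17 29
f 27 29 28
f 28 29 30
f 28 30 20
f 29 17 31
f 29 31 30
f 30 31 32
f 30 32 20
f 31 17 33
f 31 33 32
f 32 33 34
f 32 34 20
f 33 17 35
f 33 35 34
f 34 35 36
f 34 36 20
f 35 17 37
f 35 37 36
f 36 37 38
f 36 38 20
f 37 17 39
f 37 39 38
f 38 39 40
f 38 40 20
f 39 17 41
f 39 41 40
f 40 41 42
f 40 42 20
f 41 17 43
f 41 43 42
f 42 43 44
f 42 44 20
f 43 17 45
f 43 45 44
f 44 45 46
f 44 46 20
f 45 17 47
f 45 47 46
f 46 47 48
f 46 48 20
f 47 17 18
f 47 18 48
f 48 18 19
f 48 19 20
f 49 86 65
f 86 60 89
f 65 89 54
f 86 89 65
f 49 65 61
f 65 54 66
f 61 66 50
f 65 66 61
f 49 61 70
f 61 50 71
f 70 71 56
f 61 71 70
f 49 70 82
f 70 56 85
f 82 85 59
f 70 85 82
f 49 82 86
f 82 59 90
f 86 90 60
f 82 90 86
f 50 66 77
f 66 54 80
f 77 80 58
f 66 80 77
f 54 89 67
f 89 60 88
f 67 88 53
f 89 88 67
f 60 90 87
f 90 59 83
f 87 83 51
f 90 83 87
f 59 85 84
f 85 56 72
f 84 72 55
f 85 72 84
f 56 71 76
f 71 50 73
f 76 73 57
f 71 73 76
f 52 78 64
f 78 58 79
f 64 79 53
f 78 79 64
f 52 64 62
f 64 53 63
f 62 63 51
f 64 63 62
f 52 62 69
f 62 51 68
f 69 68 55
f 62 68 69
f 52 69 74
f 69 55 75
f 74 75 57
f 69 75 74
f 52 74 78
f 74 57 81
f 78 81 58
f 74 81 78
f 53 79 67
f 79 58 80
f 67 80 54
f 79 80 67
f 51 63 87
f 63 53 88
f 87 88 60
f 63 88 87
f 55 68 84
f 68 51 83
f 84 83 59
f 68 83 84
f 57 75 76
f 75 55 72
f 76 72 56
f 75 72 76
f 58 81 77
f 81 57 73
f 77 73 50
f 81 73 77



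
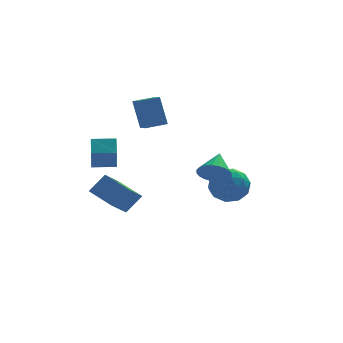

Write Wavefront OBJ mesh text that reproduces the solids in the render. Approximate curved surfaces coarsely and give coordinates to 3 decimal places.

v -3.34 1.272 -0.35
v -3.248 2.187 0.307
v -3.236 2.226 -1.692
v -3.144 3.141 -1.035
v -2.056 1.139 -0.345
v -1.964 2.054 0.312
v -1.952 2.093 -1.687
v -1.86 3.008 -1.03
v -0.663 0.717 1.433
v -0.983 1.212 3.123
v -0.79 1.71 1.117
v -1.109 2.206 2.807
v 0.489 0.914 1.593
v 0.17 1.41 3.283
v 0.363 1.908 1.277
v 0.043 2.403 2.967
v 1.941 -4.213 0.022
v 2.34 -4.765 0.563
v 2.419 -3.027 0.878
v 2.586 -4.703 0.339
v 2.735 -4.566 0.066
v 2.763 -4.375 -0.213
v 2.665 -4.16 -0.457
v 2.457 -3.953 -0.628
v 2.171 -3.785 -0.7
v 1.849 -3.683 -0.662
v 1.542 -3.662 -0.52
v 1.295 -3.724 -0.296
v 1.146 -3.861 -0.023
v 1.119 -4.052 0.257
v 1.216 -4.267 0.5
v 1.424 -4.474 0.671
v 1.71 -4.641 0.743
v 2.032 -4.744 0.705
v 3.807 1.878 -2.227
v 4.722 1.286 -2.646
v 2.638 0.754 -3.194
v 3.553 0.162 -3.613
v 3.275 0.084 -2.482
v 3.998 0.778 -1.884
v 3.362 1.262 -3.956
v 4.085 1.956 -3.358
v 4.447 0.905 -3.714
v 4.393 0.177 -2.803
v 2.967 1.863 -3.037
v 2.913 1.135 -2.126
v 4.367 1.68 -2.351
v 2.993 0.36 -3.489
v 2.829 0.313 -2.824
v 3.367 -0.034 -3.07
v 3.942 1.382 -1.904
v 4.479 1.034 -2.15
v 3.629 0.328 -2.054
v 2.881 1.006 -3.69
v 3.418 0.658 -3.936
v 3.993 2.074 -2.77
v 4.531 1.727 -3.016
v 3.731 1.712 -3.786
v 4.743 1.109 -3.226
v 4.056 0.449 -3.794
v 3.944 1.095 -3.996
v 4.369 1.503 -3.644
v 4.712 0.681 -2.69
v 4.024 0.021 -3.259
v 3.861 -0.026 -2.594
v 4.286 0.383 -2.243
v 4.55 0.457 -3.318
v 3.336 2.019 -2.581
v 2.648 1.359 -3.15
v 3.074 1.657 -3.597
v 3.499 2.066 -3.246
v 3.304 1.591 -2.046
v 2.617 0.931 -2.614
v 2.991 0.537 -2.196
v 3.416 0.945 -1.844
v 2.81 1.583 -2.522
v -3.392 2.104 -3.322
v -2.526 2.337 -2.313
v -2.495 3.318 -4.374
v -1.629 3.552 -3.365
v -2.391 0.868 -3.895
v -1.525 1.102 -2.886
v -1.494 2.083 -4.947
v -0.628 2.316 -3.938
f 2 4 1
f 5 2 1
f 1 4 3
f 3 5 1
f 2 8 4
f 6 2 5
f 6 8 2
f 4 8 3
f 7 5 3
f 3 8 7
f 7 6 5
f 8 6 7
f 10 12 9
f 13 10 9
f 9 12 11
f 11 13 9
f 10 16 12
f 14 10 13
f 14 16 10
f 12 16 11
f 15 13 11
f 11 16 15
f 15 14 13
f 16 14 15
f 18 17 20
f 18 20 19
f 20 17 21
f 20 21 19
f 21 17 22
f 21 22 19
f 22 17 23
f 22 23 19
f 23 17 24
f 23 24 19
f 24 17 25
f 24 25 19
f 25 17 26
f 25 26 19
f 26 17 27
f 26 27 19
f 27 17 28
f 27 28 19
f 28 17 29
f 28 29 19
f 29 17 30
f 29 30 19
f 30 17 31
f 30 31 19
f 31 17 32
f 31 32 19
f 32 17 33
f 32 33 19
f 33 17 34
f 33 34 19
f 34 17 18
f 34 18 19
f 35 72 51
f 72 46 75
f 51 75 40
f 72 75 51
f 35 51 47
f 51 40 52
f 47 52 36
f 51 52 47
f 35 47 56
f 47 36 57
f 56 57 42
f 47 57 56
f 35 56 68
f 56 42 71
f 68 71 45
f 56 71 68
f 35 68 72
f 68 45 76
f 72 76 46
f 68 76 72
f 36 52 63
f 52 40 66
f 63 66 44
f 52 66 63
f 40 75 53
f 75 46 74
f 53 74 39
f 75 74 53
f 46 76 73
f 76 45 69
f 73 69 37
f 76 69 73
f 45 71 70
f 71 42 58
f 70 58 41
f 71 58 70
f 42 57 62
f 57 36 59
f 62 59 43
f 57 59 62
f 38 64 50
f 64 44 65
f 50 65 39
f 64 65 50
f 38 50 48
f 50 39 49
f 48 49 37
f 50 49 48
f 38 48 55
f 48 37 54
f 55 54 41
f 48 54 55
f 38 55 60
f 55 41 61
f 60 61 43
f 55 61 60
f 38 60 64
f 60 43 67
f 64 67 44
f 60 67 64
f 39 65 53
f 65 44 66
f 53 66 40
f 65 66 53
f 37 49 73
f 49 39 74
f 73 74 46
f 49 74 73
f 41 54 70
f 54 37 69
f 70 69 45
f 54 69 70
f 43 61 62
f 61 41 58
f 62 58 42
f 61 58 62
f 44 67 63
f 67 43 59
f 63 59 36
f 67 59 63
f 78 80 77
f 81 78 77
f 77 80 79
f 79 81 77
f 78 84 80
f 82 78 81
f 82 84 78
f 80 84 79
f 83 81 79
f 79 84 83
f 83 82 81
f 84 82 83



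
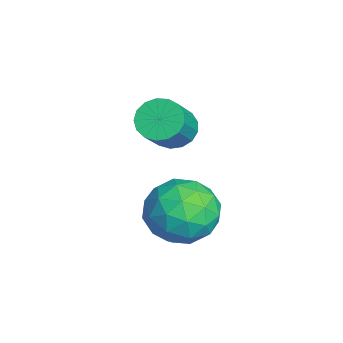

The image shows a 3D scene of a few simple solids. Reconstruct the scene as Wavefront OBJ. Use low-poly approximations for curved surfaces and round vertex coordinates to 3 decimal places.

v 1.488 -0.775 -3.256
v 2.091 -0.851 -2.347
v 0.289 -1.869 -2.553
v 0.892 -1.945 -1.644
v 0.389 -1.006 -1.89
v 1.13 -0.329 -2.324
v 1.25 -2.391 -2.576
v 1.991 -1.714 -3.01
v 1.944 -1.849 -1.926
v 1.411 -0.993 -1.502
v 0.969 -1.727 -3.398
v 0.436 -0.871 -2.974
v 1.895 -0.717 -2.864
v 0.485 -2.003 -2.036
v 0.19 -1.451 -2.181
v 0.544 -1.496 -1.647
v 1.33 -0.41 -2.85
v 1.684 -0.455 -2.316
v 0.684 -0.546 -2.047
v 0.696 -2.265 -2.584
v 1.05 -2.31 -2.05
v 1.836 -1.224 -3.253
v 2.19 -1.269 -2.719
v 1.696 -2.174 -2.853
v 2.163 -1.348 -2.082
v 1.458 -1.991 -1.668
v 1.668 -2.253 -2.216
v 2.104 -1.856 -2.472
v 1.85 -0.845 -1.832
v 1.145 -1.488 -1.419
v 0.849 -0.936 -1.564
v 1.285 -0.539 -1.819
v 1.763 -1.432 -1.585
v 1.235 -1.232 -3.481
v 0.53 -1.875 -3.068
v 1.095 -2.181 -3.081
v 1.531 -1.784 -3.336
v 0.922 -0.729 -3.232
v 0.217 -1.372 -2.818
v 0.276 -0.864 -2.428
v 0.712 -0.467 -2.684
v 0.617 -1.288 -3.315
v -1.672 -1.229 -1.27
v -1.182 -0.78 -1.488
v -0.278 -1.261 -0.448
v -0.768 -1.711 -0.23
v -1.353 -0.606 -1.259
v -0.449 -1.088 -0.219
v -1.598 -0.575 -1.032
v -0.694 -1.057 0.008
v -1.86 -0.694 -0.86
v -0.955 -1.176 0.181
v -2.078 -0.936 -0.781
v -1.174 -1.417 0.259
v -2.204 -1.244 -0.815
v -1.299 -1.726 0.225
v -2.208 -1.55 -0.953
v -1.303 -2.031 0.087
v -2.089 -1.782 -1.164
v -1.184 -2.263 -0.123
v -1.875 -1.887 -1.399
v -0.97 -2.368 -0.358
v -1.614 -1.842 -1.604
v -0.71 -2.323 -0.564
v -1.367 -1.656 -1.733
v -0.462 -2.137 -0.693
v -1.189 -1.373 -1.756
v -0.285 -1.854 -0.716
v -1.123 -1.056 -1.668
v -0.218 -1.538 -0.628
f 1 38 17
f 38 12 41
f 17 41 6
f 38 41 17
f 1 17 13
f 17 6 18
f 13 18 2
f 17 18 13
f 1 13 22
f 13 2 23
f 22 23 8
f 13 23 22
f 1 22 34
f 22 8 37
f 34 37 11
f 22 37 34
f 1 34 38
f 34 11 42
f 38 42 12
f 34 42 38
f 2 18 29
f 18 6 32
f 29 32 10
f 18 32 29
f 6 41 19
f 41 12 40
f 19 40 5
f 41 40 19
f 12 42 39
f 42 11 35
f 39 35 3
f 42 35 39
f 11 37 36
f 37 8 24
f 36 24 7
f 37 24 36
f 8 23 28
f 23 2 25
f 28 25 9
f 23 25 28
f 4 30 16
f 30 10 31
f 16 31 5
f 30 31 16
f 4 16 14
f 16 5 15
f 14 15 3
f 16 15 14
f 4 14 21
f 14 3 20
f 21 20 7
f 14 20 21
f 4 21 26
f 21 7 27
f 26 27 9
f 21 27 26
f 4 26 30
f 26 9 33
f 30 33 10
f 26 33 30
f 5 31 19
f 31 10 32
f 19 32 6
f 31 32 19
f 3 15 39
f 15 5 40
f 39 40 12
f 15 40 39
f 7 20 36
f 20 3 35
f 36 35 11
f 20 35 36
f 9 27 28
f 27 7 24
f 28 24 8
f 27 24 28
f 10 33 29
f 33 9 25
f 29 25 2
f 33 25 29
f 44 43 47
f 44 47 45
f 45 47 48
f 45 48 46
f 47 43 49
f 47 49 48
f 48 49 50
f 48 50 46
f 49 43 51
f 49 51 50
f 50 51 52
f 50 52 46
f 51 43 53
f 51 53 52
f 52 53 54
f 52 54 46
f 53 43 55
f 53 55 54
f 54 55 56
f 54 56 46
f 55 43 57
f 55 57 56
f 56 57 58
f 56 58 46
f 57 43 59
f 57 59 58
f 58 59 60
f 58 60 46
f 59 43 61
f 59 61 60
f 60 61 62
f 60 62 46
f 61 43 63
f 61 63 62
f 62 63 64
f 62 64 46
f 63 43 65
f 63 65 64
f 64 65 66
f 64 66 46
f 65 43 67
f 65 67 66
f 66 67 68
f 66 68 46
f 67 43 69
f 67 69 68
f 68 69 70
f 68 70 46
f 69 43 44
f 69 44 70
f 70 44 45
f 70 45 46



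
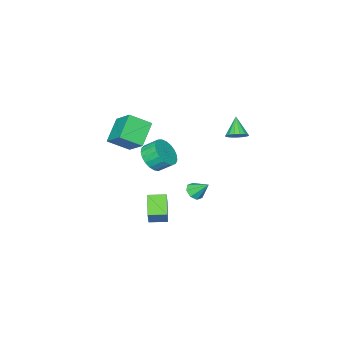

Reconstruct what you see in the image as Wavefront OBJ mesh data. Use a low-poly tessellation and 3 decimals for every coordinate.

v 1.928 -3.956 3.292
v 2.913 -4.768 4.059
v 2.238 -2.568 4.363
v 3.223 -3.381 5.13
v 3.197 -3.419 2.23
v 4.182 -4.232 2.997
v 3.507 -2.032 3.301
v 4.492 -2.844 4.068
v 1.545 -3.308 0.822
v 2.085 -2.591 0.381
v 1.655 -1.875 1.018
v 1.115 -2.592 1.458
v 1.74 -2.593 0.15
v 1.31 -1.877 0.787
v 1.36 -2.718 0.035
v 0.93 -2.003 0.672
v 1.013 -2.946 0.056
v 0.583 -2.231 0.693
v 0.758 -3.236 0.209
v 0.327 -2.521 0.846
v 0.638 -3.539 0.468
v 0.208 -2.823 1.105
v 0.676 -3.801 0.789
v 0.246 -3.086 1.426
v 0.864 -3.978 1.115
v 0.434 -3.263 1.752
v 1.169 -4.04 1.39
v 0.739 -3.324 2.027
v 1.54 -3.974 1.567
v 1.11 -3.259 2.204
v 1.911 -3.794 1.615
v 1.481 -3.078 2.252
v 2.22 -3.529 1.526
v 1.789 -2.814 2.163
v 2.411 -3.226 1.315
v 1.981 -2.511 1.952
v 2.453 -2.937 1.019
v 2.023 -2.222 1.656
v 2.338 -2.713 0.688
v 1.907 -1.997 1.325
v -2.151 -0.136 2.471
v -1.561 -0.468 2.602
v -2.769 -0.824 3.509
v -1.543 -0.198 2.792
v -1.665 0.086 2.908
v -1.898 0.319 2.924
v -2.189 0.448 2.836
v -2.471 0.444 2.665
v -2.68 0.306 2.449
v -2.768 0.068 2.239
v -2.714 -0.218 2.081
v -2.532 -0.484 2.013
v -2.262 -0.671 2.05
v -1.967 -0.735 2.183
v -1.714 -0.662 2.383
v 1.239 -0.173 -0.673
v 1.826 0.049 -0.73
v 1.001 0.673 0.173
v 1.517 0.264 -1.032
v 1.046 0.223 -1.123
v 0.687 -0.049 -0.952
v 0.652 -0.394 -0.617
v 0.96 -0.61 -0.315
v 1.432 -0.569 -0.223
v 1.79 -0.296 -0.395
v 1.159 -2.419 -4.416
v 0.329 -3.3 -3.513
v 1.874 -1.754 -3.111
v 1.045 -2.635 -2.208
v 1.955 -3.205 -4.452
v 1.126 -4.086 -3.549
v 2.671 -2.54 -3.147
v 1.841 -3.421 -2.244
f 2 4 1
f 5 2 1
f 1 4 3
f 3 5 1
f 2 8 4
f 6 2 5
f 6 8 2
f 4 8 3
f 7 5 3
f 3 8 7
f 7 6 5
f 8 6 7
f 10 9 13
f 10 13 11
f 11 13 14
f 11 14 12
f 13 9 15
f 13 15 14
f 14 15 16
f 14 16 12
f 15 9 17
f 15 17 16
f 16 17 18
f 16 18 12
f 17 9 19
f 17 19 18
f 18 19 20
f 18 20 12
f 19 9 21
f 19 21 20
f 20 21 22
f 20 22 12
f 21 9 23
f 21 23 22
f 22 23 24
f 22 24 12
f 23 9 25
f 23 25 24
f 24 25 26
f 24 26 12
f 25 9 27
f 25 27 26
f 26 27 28
f 26 28 12
f 27 9 29
f 27 29 28
f 28 29 30
f 28 30 12
f 29 9 31
f 29 31 30
f 30 31 32
f 30 32 12
f 31 9 33
f 31 33 32
f 32 33 34
f 32 34 12
f 33 9 35
f 33 35 34
f 34 35 36
f 34 36 12
f 35 9 37
f 35 37 36
f 36 37 38
f 36 38 12
f 37 9 39
f 37 39 38
f 38 39 40
f 38 40 12
f 39 9 10
f 39 10 40
f 40 10 11
f 40 11 12
f 42 41 44
f 42 44 43
f 44 41 45
f 44 45 43
f 45 41 46
f 45 46 43
f 46 41 47
f 46 47 43
f 47 41 48
f 47 48 43
f 48 41 49
f 48 49 43
f 49 41 50
f 49 50 43
f 50 41 51
f 50 51 43
f 51 41 52
f 51 52 43
f 52 41 53
f 52 53 43
f 53 41 54
f 53 54 43
f 54 41 55
f 54 55 43
f 55 41 42
f 55 42 43
f 57 56 59
f 57 59 58
f 59 56 60
f 59 60 58
f 60 56 61
f 60 61 58
f 61 56 62
f 61 62 58
f 62 56 63
f 62 63 58
f 63 56 64
f 63 64 58
f 64 56 65
f 64 65 58
f 65 56 57
f 65 57 58
f 67 69 66
f 70 67 66
f 66 69 68
f 68 70 66
f 67 73 69
f 71 67 70
f 71 73 67
f 69 73 68
f 72 70 68
f 68 73 72
f 72 71 70
f 73 71 72



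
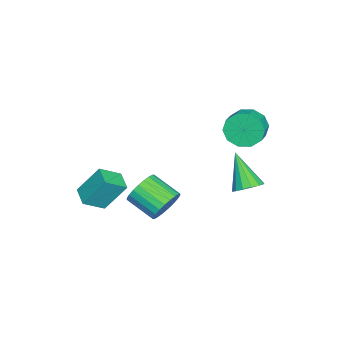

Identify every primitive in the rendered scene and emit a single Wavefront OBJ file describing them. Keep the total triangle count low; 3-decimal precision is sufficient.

v -4.017 3.708 -0.611
v -3.691 4.164 -1.475
v -2.657 4.188 -1.072
v -2.983 3.732 -0.209
v -3.861 4.62 -1.065
v -2.827 4.644 -0.662
v -4.091 4.727 -0.481
v -3.057 4.751 -0.078
v -4.293 4.445 0.053
v -3.259 4.469 0.456
v -4.389 3.882 0.333
v -3.355 3.905 0.736
v -4.343 3.252 0.252
v -3.309 3.276 0.655
v -4.173 2.796 -0.158
v -3.139 2.82 0.245
v -3.943 2.689 -0.742
v -2.909 2.713 -0.339
v -3.741 2.971 -1.276
v -2.707 2.995 -0.873
v -3.645 3.535 -1.556
v -2.611 3.558 -1.153
v -1.856 4.259 -3.47
v -1.139 4.17 -3.083
v -2.864 3.361 -1.81
v -1.282 4.552 -2.964
v -1.579 4.855 -2.98
v -1.95 4.998 -3.128
v -2.296 4.943 -3.367
v -2.524 4.705 -3.634
v -2.573 4.348 -3.858
v -2.43 3.966 -3.977
v -2.134 3.663 -3.961
v -1.762 3.52 -3.813
v -1.416 3.575 -3.573
v -1.188 3.813 -3.306
v 1.3 1.096 -3.061
v 1.908 0.604 -3.6
v 1.389 -0.808 -2.897
v 0.78 -0.316 -2.359
v 2.117 0.675 -3.302
v 1.598 -0.736 -2.6
v 2.201 0.811 -2.968
v 1.682 -0.601 -2.265
v 2.148 0.99 -2.647
v 1.629 -0.422 -1.945
v 1.966 1.185 -2.39
v 1.447 -0.227 -1.687
v 1.682 1.366 -2.235
v 1.163 -0.045 -1.532
v 1.341 1.507 -2.206
v 0.821 0.095 -1.503
v 0.992 1.584 -2.307
v 0.473 0.173 -1.604
v 0.691 1.588 -2.523
v 0.172 0.176 -1.82
v 0.482 1.516 -2.82
v -0.037 0.105 -2.118
v 0.398 1.381 -3.155
v -0.121 -0.031 -2.452
v 0.451 1.202 -3.475
v -0.068 -0.21 -2.773
v 0.633 1.007 -3.733
v 0.114 -0.405 -3.03
v 0.917 0.825 -3.888
v 0.398 -0.586 -3.185
v 1.259 0.685 -3.917
v 0.739 -0.727 -3.214
v 1.607 0.607 -3.816
v 1.088 -0.804 -3.113
v 1.718 -2.069 -2.54
v 2.405 -2.898 -1.829
v 1.415 -1.058 -1.069
v 2.102 -1.887 -0.359
v 2.598 -1.513 -2.741
v 3.285 -2.342 -2.031
v 2.295 -0.502 -1.271
v 2.982 -1.331 -0.56
f 2 1 5
f 2 5 3
f 3 5 6
f 3 6 4
f 5 1 7
f 5 7 6
f 6 7 8
f 6 8 4
f 7 1 9
f 7 9 8
f 8 9 10
f 8 10 4
f 9 1 11
f 9 11 10
f 10 11 12
f 10 12 4
f 11 1 13
f 11 13 12
f 12 13 14
f 12 14 4
f 13 1 15
f 13 15 14
f 14 15 16
f 14 16 4
f 15 1 17
f 15 17 16
f 16 17 18
f 16 18 4
f 17 1 19
f 17 19 18
f 18 19 20
f 18 20 4
f 19 1 21
f 19 21 20
f 20 21 22
f 20 22 4
f 21 1 2
f 21 2 22
f 22 2 3
f 22 3 4
f 24 23 26
f 24 26 25
f 26 23 27
f 26 27 25
f 27 23 28
f 27 28 25
f 28 23 29
f 28 29 25
f 29 23 30
f 29 30 25
f 30 23 31
f 30 31 25
f 31 23 32
f 31 32 25
f 32 23 33
f 32 33 25
f 33 23 34
f 33 34 25
f 34 23 35
f 34 35 25
f 35 23 36
f 35 36 25
f 36 23 24
f 36 24 25
f 38 37 41
f 38 41 39
f 39 41 42
f 39 42 40
f 41 37 43
f 41 43 42
f 42 43 44
f 42 44 40
f 43 37 45
f 43 45 44
f 44 45 46
f 44 46 40
f 45 37 47
f 45 47 46
f 46 47 48
f 46 48 40
f 47 37 49
f 47 49 48
f 48 49 50
f 48 50 40
f 49 37 51
f 49 51 50
f 50 51 52
f 50 52 40
f 51 37 53
f 51 53 52
f 52 53 54
f 52 54 40
f 53 37 55
f 53 55 54
f 54 55 56
f 54 56 40
f 55 37 57
f 55 57 56
f 56 57 58
f 56 58 40
f 57 37 59
f 57 59 58
f 58 59 60
f 58 60 40
f 59 37 61
f 59 61 60
f 60 61 62
f 60 62 40
f 61 37 63
f 61 63 62
f 62 63 64
f 62 64 40
f 63 37 65
f 63 65 64
f 64 65 66
f 64 66 40
f 65 37 67
f 65 67 66
f 66 67 68
f 66 68 40
f 67 37 69
f 67 69 68
f 68 69 70
f 68 70 40
f 69 37 38
f 69 38 70
f 70 38 39
f 70 39 40
f 72 74 71
f 75 72 71
f 71 74 73
f 73 75 71
f 72 78 74
f 76 72 75
f 76 78 72
f 74 78 73
f 77 75 73
f 73 78 77
f 77 76 75
f 78 76 77



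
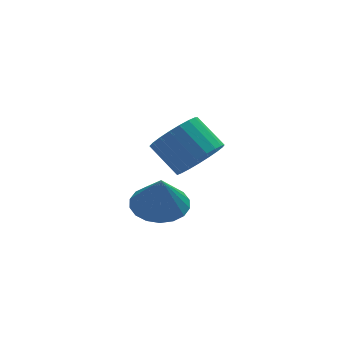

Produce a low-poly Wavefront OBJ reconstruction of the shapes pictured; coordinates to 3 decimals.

v 3.562 -2.107 -1.299
v 4.377 -2.198 -1.278
v 3.498 -2.413 -0.161
v 4.332 -1.847 -1.186
v 4.134 -1.548 -1.117
v 3.823 -1.36 -1.083
v 3.461 -1.32 -1.093
v 3.118 -1.435 -1.143
v 2.864 -1.684 -1.224
v 2.747 -2.016 -1.32
v 2.792 -2.366 -1.412
v 2.99 -2.665 -1.481
v 3.301 -2.854 -1.514
v 3.663 -2.894 -1.505
v 4.006 -2.779 -1.455
v 4.26 -2.53 -1.374
v 3.964 -4.081 1.537
v 4.22 -4.478 2.144
v 3.773 -3.715 2.831
v 3.516 -3.319 2.223
v 4.466 -4.281 2.085
v 4.018 -3.518 2.772
v 4.624 -4.049 1.931
v 4.176 -3.287 2.618
v 4.668 -3.823 1.709
v 4.221 -3.06 2.396
v 4.591 -3.642 1.457
v 4.143 -2.879 2.144
v 4.405 -3.536 1.219
v 3.957 -2.773 1.906
v 4.143 -3.525 1.035
v 3.695 -2.762 1.722
v 3.85 -3.61 0.939
v 3.402 -2.847 1.626
v 3.576 -3.776 0.945
v 3.129 -3.014 1.632
v 3.37 -3.996 1.054
v 2.922 -3.233 1.741
v 3.266 -4.23 1.246
v 2.818 -3.467 1.933
v 3.283 -4.438 1.489
v 2.835 -3.675 2.176
v 3.418 -4.585 1.74
v 2.97 -3.822 2.427
v 3.647 -4.645 1.955
v 3.199 -3.882 2.642
v 3.931 -4.607 2.098
v 3.483 -3.844 2.785
f 2 1 4
f 2 4 3
f 4 1 5
f 4 5 3
f 5 1 6
f 5 6 3
f 6 1 7
f 6 7 3
f 7 1 8
f 7 8 3
f 8 1 9
f 8 9 3
f 9 1 10
f 9 10 3
f 10 1 11
f 10 11 3
f 11 1 12
f 11 12 3
f 12 1 13
f 12 13 3
f 13 1 14
f 13 14 3
f 14 1 15
f 14 15 3
f 15 1 16
f 15 16 3
f 16 1 2
f 16 2 3
f 18 17 21
f 18 21 19
f 19 21 22
f 19 22 20
f 21 17 23
f 21 23 22
f 22 23 24
f 22 24 20
f 23 17 25
f 23 25 24
f 24 25 26
f 24 26 20
f 25 17 27
f 25 27 26
f 26 27 28
f 26 28 20
f 27 17 29
f 27 29 28
f 28 29 30
f 28 30 20
f 29 17 31
f 29 31 30
f 30 31 32
f 30 32 20
f 31 17 33
f 31 33 32
f 32 33 34
f 32 34 20
f 33 17 35
f 33 35 34
f 34 35 36
f 34 36 20
f 35 17 37
f 35 37 36
f 36 37 38
f 36 38 20
f 37 17 39
f 37 39 38
f 38 39 40
f 38 40 20
f 39 17 41
f 39 41 40
f 40 41 42
f 40 42 20
f 41 17 43
f 41 43 42
f 42 43 44
f 42 44 20
f 43 17 45
f 43 45 44
f 44 45 46
f 44 46 20
f 45 17 47
f 45 47 46
f 46 47 48
f 46 48 20
f 47 17 18
f 47 18 48
f 48 18 19
f 48 19 20



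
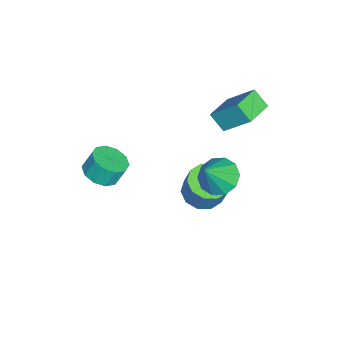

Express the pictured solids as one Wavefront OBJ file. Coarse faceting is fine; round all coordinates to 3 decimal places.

v 1.238 1.128 -0.037
v 2.1 1.584 -0.453
v 2.262 0.592 1.497
v 1.789 2.032 -0.089
v 1.268 2.134 0.295
v 0.736 1.852 0.552
v 0.395 1.293 0.584
v 0.377 0.672 0.379
v 0.687 0.224 0.015
v 1.208 0.121 -0.368
v 1.741 0.403 -0.625
v 2.081 0.962 -0.657
v -0.324 0.139 -3.263
v 0.519 0.683 -3.663
v 0.967 1.065 -2.197
v 0.124 0.521 -1.797
v 0.005 1.105 -3.616
v 0.452 1.488 -2.15
v -0.635 1.158 -3.434
v -0.188 1.541 -1.968
v -1.157 0.822 -3.187
v -0.709 1.205 -1.721
v -1.36 0.225 -2.969
v -0.912 0.608 -1.503
v -1.167 -0.405 -2.863
v -0.719 -0.023 -1.397
v -0.652 -0.828 -2.91
v -0.205 -0.445 -1.444
v -0.012 -0.881 -3.092
v 0.435 -0.498 -1.626
v 0.509 -0.545 -3.339
v 0.957 -0.162 -1.873
v 0.712 0.052 -3.557
v 1.16 0.435 -2.091
v 3.519 -3.993 1.798
v 4.43 -4.108 1.999
v 4.272 -3.643 2.984
v 3.361 -3.527 2.782
v 4.367 -3.59 1.744
v 4.208 -3.125 2.728
v 3.98 -3.226 1.51
v 3.821 -2.76 2.494
v 3.417 -3.154 1.385
v 3.258 -2.689 2.369
v 2.893 -3.403 1.418
v 2.734 -2.938 2.402
v 2.608 -3.877 1.596
v 2.45 -3.412 2.581
v 2.672 -4.395 1.852
v 2.513 -3.93 2.836
v 3.059 -4.76 2.086
v 2.9 -4.294 3.07
v 3.622 -4.831 2.211
v 3.463 -4.366 3.195
v 4.146 -4.582 2.178
v 3.987 -4.117 3.162
v -2.081 0.992 2.622
v -1.694 2.318 4.027
v -1.698 1.703 1.846
v -1.311 3.028 3.251
v -0.629 0.392 2.789
v -0.242 1.717 4.194
v -0.246 1.102 2.013
v 0.141 2.428 3.418
f 2 1 4
f 2 4 3
f 4 1 5
f 4 5 3
f 5 1 6
f 5 6 3
f 6 1 7
f 6 7 3
f 7 1 8
f 7 8 3
f 8 1 9
f 8 9 3
f 9 1 10
f 9 10 3
f 10 1 11
f 10 11 3
f 11 1 12
f 11 12 3
f 12 1 2
f 12 2 3
f 14 13 17
f 14 17 15
f 15 17 18
f 15 18 16
f 17 13 19
f 17 19 18
f 18 19 20
f 18 20 16
f 19 13 21
f 19 21 20
f 20 21 22
f 20 22 16
f 21 13 23
f 21 23 22
f 22 23 24
f 22 24 16
f 23 13 25
f 23 25 24
f 24 25 26
f 24 26 16
f 25 13 27
f 25 27 26
f 26 27 28
f 26 28 16
f 27 13 29
f 27 29 28
f 28 29 30
f 28 30 16
f 29 13 31
f 29 31 30
f 30 31 32
f 30 32 16
f 31 13 33
f 31 33 32
f 32 33 34
f 32 34 16
f 33 13 14
f 33 14 34
f 34 14 15
f 34 15 16
f 36 35 39
f 36 39 37
f 37 39 40
f 37 40 38
f 39 35 41
f 39 41 40
f 40 41 42
f 40 42 38
f 41 35 43
f 41 43 42
f 42 43 44
f 42 44 38
f 43 35 45
f 43 45 44
f 44 45 46
f 44 46 38
f 45 35 47
f 45 47 46
f 46 47 48
f 46 48 38
f 47 35 49
f 47 49 48
f 48 49 50
f 48 50 38
f 49 35 51
f 49 51 50
f 50 51 52
f 50 52 38
f 51 35 53
f 51 53 52
f 52 53 54
f 52 54 38
f 53 35 55
f 53 55 54
f 54 55 56
f 54 56 38
f 55 35 36
f 55 36 56
f 56 36 37
f 56 37 38
f 58 60 57
f 61 58 57
f 57 60 59
f 59 61 57
f 58 64 60
f 62 58 61
f 62 64 58
f 60 64 59
f 63 61 59
f 59 64 63
f 63 62 61
f 64 62 63



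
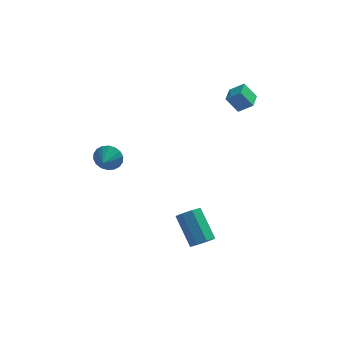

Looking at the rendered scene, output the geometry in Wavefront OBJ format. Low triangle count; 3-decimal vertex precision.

v -3.604 1.693 -0.955
v -3.208 1.84 -0.229
v -3.876 0.707 -0.605
v -3.555 1.961 -0.16
v -3.912 2.028 -0.248
v -4.208 2.028 -0.477
v -4.384 1.963 -0.8
v -4.406 1.843 -1.153
v -4.269 1.694 -1.468
v -4.001 1.545 -1.68
v -3.653 1.425 -1.749
v -3.296 1.358 -1.661
v -3 1.357 -1.432
v -2.824 1.423 -1.109
v -2.802 1.542 -0.756
v -2.939 1.691 -0.441
v 2.686 2.904 2.862
v 3.473 2.732 3.487
v 2.933 3.935 2.834
v 3.721 3.762 3.459
v 3.359 2.718 1.961
v 4.147 2.545 2.586
v 3.607 3.748 1.933
v 4.394 3.576 2.558
v 1.297 -3.823 -3.306
v 1.628 -3.287 -3.675
v 0.913 -1.941 -2.364
v 0.583 -2.477 -1.994
v 1.109 -3.384 -3.858
v 0.394 -2.039 -2.547
v 0.7 -3.739 -3.717
v -0.014 -2.393 -2.406
v 0.642 -4.142 -3.335
v -0.073 -2.797 -2.024
v 0.967 -4.359 -2.936
v 0.252 -3.013 -1.625
v 1.486 -4.261 -2.753
v 0.771 -2.916 -1.442
v 1.894 -3.907 -2.894
v 1.18 -2.561 -1.583
v 1.953 -3.503 -3.276
v 1.238 -2.158 -1.965
f 2 1 4
f 2 4 3
f 4 1 5
f 4 5 3
f 5 1 6
f 5 6 3
f 6 1 7
f 6 7 3
f 7 1 8
f 7 8 3
f 8 1 9
f 8 9 3
f 9 1 10
f 9 10 3
f 10 1 11
f 10 11 3
f 11 1 12
f 11 12 3
f 12 1 13
f 12 13 3
f 13 1 14
f 13 14 3
f 14 1 15
f 14 15 3
f 15 1 16
f 15 16 3
f 16 1 2
f 16 2 3
f 18 20 17
f 21 18 17
f 17 20 19
f 19 21 17
f 18 24 20
f 22 18 21
f 22 24 18
f 20 24 19
f 23 21 19
f 19 24 23
f 23 22 21
f 24 22 23
f 26 25 29
f 26 29 27
f 27 29 30
f 27 30 28
f 29 25 31
f 29 31 30
f 30 31 32
f 30 32 28
f 31 25 33
f 31 33 32
f 32 33 34
f 32 34 28
f 33 25 35
f 33 35 34
f 34 35 36
f 34 36 28
f 35 25 37
f 35 37 36
f 36 37 38
f 36 38 28
f 37 25 39
f 37 39 38
f 38 39 40
f 38 40 28
f 39 25 41
f 39 41 40
f 40 41 42
f 40 42 28
f 41 25 26
f 41 26 42
f 42 26 27
f 42 27 28



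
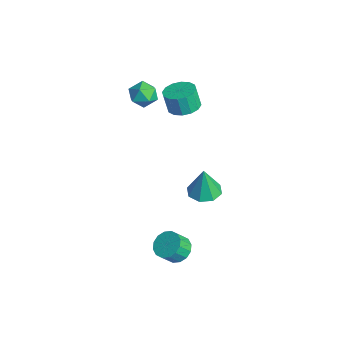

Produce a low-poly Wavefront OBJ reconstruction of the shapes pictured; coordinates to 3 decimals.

v -3.566 1.706 3.916
v -2.748 1.648 3.535
v -3.532 0.272 4.205
v -2.714 0.214 3.824
v -2.818 0.655 4.607
v -2.839 1.541 4.428
v -3.441 0.379 3.312
v -3.462 1.265 3.133
v -2.671 0.828 3.162
v -2.286 0.999 3.962
v -3.994 0.921 3.778
v -3.609 1.092 4.578
v -2.533 3.08 2.683
v -1.773 3.588 2.902
v -1.987 3.369 4.155
v -2.747 2.86 3.937
v -2.141 3.907 2.895
v -2.355 3.688 4.148
v -2.613 4.004 2.832
v -2.827 3.785 4.085
v -3.064 3.854 2.728
v -3.278 3.634 3.981
v -3.373 3.496 2.613
v -3.587 3.276 3.866
v -3.456 3.026 2.516
v -3.671 2.807 3.769
v -3.293 2.571 2.465
v -3.507 2.352 3.718
v -2.925 2.252 2.472
v -3.139 2.033 3.725
v -2.453 2.155 2.535
v -2.667 1.936 3.788
v -2.002 2.306 2.639
v -2.216 2.086 3.892
v -1.693 2.664 2.754
v -1.907 2.444 4.007
v -1.609 3.133 2.851
v -1.824 2.914 4.104
v 3.886 0.36 -2.995
v 4.528 0.846 -2.723
v 4.677 0.186 -1.894
v 4.034 -0.3 -2.165
v 4.17 1.011 -2.528
v 4.318 0.351 -1.699
v 3.735 1.001 -2.458
v 3.884 0.342 -1.628
v 3.341 0.82 -2.531
v 3.49 0.16 -1.702
v 3.093 0.515 -2.729
v 3.242 -0.144 -1.9
v 3.057 0.169 -2.998
v 3.206 -0.491 -2.169
v 3.243 -0.126 -3.266
v 3.392 -0.786 -2.437
v 3.602 -0.291 -3.461
v 3.75 -0.951 -2.632
v 4.036 -0.282 -3.532
v 4.185 -0.941 -2.702
v 4.43 -0.1 -3.458
v 4.579 -0.76 -2.629
v 4.678 0.204 -3.26
v 4.827 -0.455 -2.431
v 4.714 0.551 -2.991
v 4.863 -0.109 -2.162
v 3.527 1.951 1.197
v 4.447 2.086 1.169
v 3.593 1.869 2.963
v 4.083 2.696 1.21
v 3.393 2.87 1.244
v 2.782 2.505 1.25
v 2.608 1.816 1.224
v 2.971 1.205 1.183
v 3.661 1.032 1.149
v 4.272 1.396 1.143
f 1 12 6
f 1 6 2
f 1 2 8
f 1 8 11
f 1 11 12
f 2 6 10
f 6 12 5
f 12 11 3
f 11 8 7
f 8 2 9
f 4 10 5
f 4 5 3
f 4 3 7
f 4 7 9
f 4 9 10
f 5 10 6
f 3 5 12
f 7 3 11
f 9 7 8
f 10 9 2
f 14 13 17
f 14 17 15
f 15 17 18
f 15 18 16
f 17 13 19
f 17 19 18
f 18 19 20
f 18 20 16
f 19 13 21
f 19 21 20
f 20 21 22
f 20 22 16
f 21 13 23
f 21 23 22
f 22 23 24
f 22 24 16
f 23 13 25
f 23 25 24
f 24 25 26
f 24 26 16
f 25 13 27
f 25 27 26
f 26 27 28
f 26 28 16
f 27 13 29
f 27 29 28
f 28 29 30
f 28 30 16
f 29 13 31
f 29 31 30
f 30 31 32
f 30 32 16
f 31 13 33
f 31 33 32
f 32 33 34
f 32 34 16
f 33 13 35
f 33 35 34
f 34 35 36
f 34 36 16
f 35 13 37
f 35 37 36
f 36 37 38
f 36 38 16
f 37 13 14
f 37 14 38
f 38 14 15
f 38 15 16
f 40 39 43
f 40 43 41
f 41 43 44
f 41 44 42
f 43 39 45
f 43 45 44
f 44 45 46
f 44 46 42
f 45 39 47
f 45 47 46
f 46 47 48
f 46 48 42
f 47 39 49
f 47 49 48
f 48 49 50
f 48 50 42
f 49 39 51
f 49 51 50
f 50 51 52
f 50 52 42
f 51 39 53
f 51 53 52
f 52 53 54
f 52 54 42
f 53 39 55
f 53 55 54
f 54 55 56
f 54 56 42
f 55 39 57
f 55 57 56
f 56 57 58
f 56 58 42
f 57 39 59
f 57 59 58
f 58 59 60
f 58 60 42
f 59 39 61
f 59 61 60
f 60 61 62
f 60 62 42
f 61 39 63
f 61 63 62
f 62 63 64
f 62 64 42
f 63 39 40
f 63 40 64
f 64 40 41
f 64 41 42
f 66 65 68
f 66 68 67
f 68 65 69
f 68 69 67
f 69 65 70
f 69 70 67
f 70 65 71
f 70 71 67
f 71 65 72
f 71 72 67
f 72 65 73
f 72 73 67
f 73 65 74
f 73 74 67
f 74 65 66
f 74 66 67

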